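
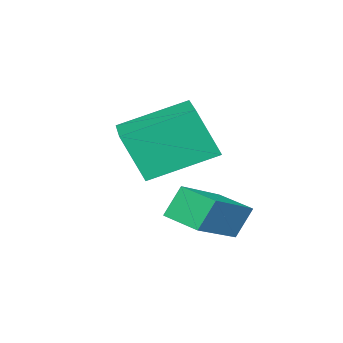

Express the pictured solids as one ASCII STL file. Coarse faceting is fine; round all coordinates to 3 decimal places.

solid 
facet normal -0.902 -0.017 -0.431
outer loop
vertex 2.544 -0.627 -0.827
vertex 2.638 0.472 -1.068
vertex 2.993 -0.869 -1.756
endloop
endfacet
facet normal -0.083 -0.973 0.214
outer loop
vertex 4.842 -0.832 -0.872
vertex 2.544 -0.627 -0.827
vertex 2.993 -0.869 -1.756
endloop
endfacet
facet normal -0.902 -0.017 -0.431
outer loop
vertex 2.993 -0.869 -1.756
vertex 2.638 0.472 -1.068
vertex 3.087 0.23 -1.997
endloop
endfacet
facet normal 0.424 -0.228 -0.877
outer loop
vertex 3.087 0.23 -1.997
vertex 4.842 -0.832 -0.872
vertex 2.993 -0.869 -1.756
endloop
endfacet
facet normal -0.424 0.228 0.877
outer loop
vertex 2.544 -0.627 -0.827
vertex 4.487 0.509 -0.184
vertex 2.638 0.472 -1.068
endloop
endfacet
facet normal -0.083 -0.973 0.214
outer loop
vertex 4.393 -0.59 0.057
vertex 2.544 -0.627 -0.827
vertex 4.842 -0.832 -0.872
endloop
endfacet
facet normal -0.424 0.228 0.877
outer loop
vertex 4.393 -0.59 0.057
vertex 4.487 0.509 -0.184
vertex 2.544 -0.627 -0.827
endloop
endfacet
facet normal 0.083 0.973 -0.214
outer loop
vertex 2.638 0.472 -1.068
vertex 4.487 0.509 -0.184
vertex 3.087 0.23 -1.997
endloop
endfacet
facet normal 0.424 -0.228 -0.877
outer loop
vertex 4.936 0.267 -1.113
vertex 4.842 -0.832 -0.872
vertex 3.087 0.23 -1.997
endloop
endfacet
facet normal 0.083 0.973 -0.214
outer loop
vertex 3.087 0.23 -1.997
vertex 4.487 0.509 -0.184
vertex 4.936 0.267 -1.113
endloop
endfacet
facet normal 0.902 0.017 0.431
outer loop
vertex 4.936 0.267 -1.113
vertex 4.393 -0.59 0.057
vertex 4.842 -0.832 -0.872
endloop
endfacet
facet normal 0.902 0.017 0.431
outer loop
vertex 4.487 0.509 -0.184
vertex 4.393 -0.59 0.057
vertex 4.936 0.267 -1.113
endloop
endfacet
facet normal -0.776 -0.618 -0.123
outer loop
vertex 2.634 -3.893 1.093
vertex 1.309 -2.399 1.944
vertex 2.367 -3.252 -0.448
endloop
endfacet
facet normal 0.611 -0.688 -0.392
outer loop
vertex 3.911 -2.021 -0.204
vertex 2.634 -3.893 1.093
vertex 2.367 -3.252 -0.448
endloop
endfacet
facet normal -0.776 -0.619 -0.123
outer loop
vertex 2.367 -3.252 -0.448
vertex 1.309 -2.399 1.944
vertex 1.042 -1.759 0.403
endloop
endfacet
facet normal -0.158 0.379 -0.912
outer loop
vertex 1.042 -1.759 0.403
vertex 3.911 -2.021 -0.204
vertex 2.367 -3.252 -0.448
endloop
endfacet
facet normal 0.158 -0.379 0.912
outer loop
vertex 2.634 -3.893 1.093
vertex 2.853 -1.168 2.188
vertex 1.309 -2.399 1.944
endloop
endfacet
facet normal 0.611 -0.688 -0.392
outer loop
vertex 4.178 -2.661 1.337
vertex 2.634 -3.893 1.093
vertex 3.911 -2.021 -0.204
endloop
endfacet
facet normal 0.158 -0.379 0.912
outer loop
vertex 4.178 -2.661 1.337
vertex 2.853 -1.168 2.188
vertex 2.634 -3.893 1.093
endloop
endfacet
facet normal -0.611 0.688 0.392
outer loop
vertex 1.309 -2.399 1.944
vertex 2.853 -1.168 2.188
vertex 1.042 -1.759 0.403
endloop
endfacet
facet normal -0.158 0.379 -0.912
outer loop
vertex 2.586 -0.527 0.647
vertex 3.911 -2.021 -0.204
vertex 1.042 -1.759 0.403
endloop
endfacet
facet normal -0.611 0.688 0.392
outer loop
vertex 1.042 -1.759 0.403
vertex 2.853 -1.168 2.188
vertex 2.586 -0.527 0.647
endloop
endfacet
facet normal 0.776 0.619 0.122
outer loop
vertex 2.586 -0.527 0.647
vertex 4.178 -2.661 1.337
vertex 3.911 -2.021 -0.204
endloop
endfacet
facet normal 0.776 0.619 0.123
outer loop
vertex 2.853 -1.168 2.188
vertex 4.178 -2.661 1.337
vertex 2.586 -0.527 0.647
endloop
endfacet

endsolid


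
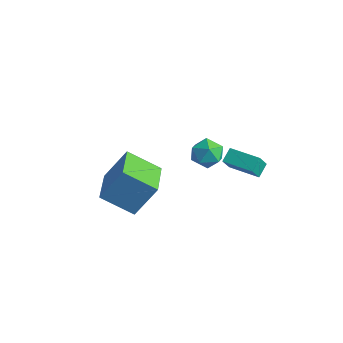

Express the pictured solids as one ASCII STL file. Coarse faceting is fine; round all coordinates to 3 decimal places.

solid 
facet normal -0.977 -0.207 -0.049
outer loop
vertex 1.734 2.282 0.218
vertex 1.661 2.829 -0.64
vertex 1.896 1.619 -0.218
endloop
endfacet
facet normal 0.072 -0.536 0.841
outer loop
vertex 3.459 1.951 -0.14
vertex 1.734 2.282 0.218
vertex 1.896 1.619 -0.218
endloop
endfacet
facet normal -0.977 -0.207 -0.049
outer loop
vertex 1.896 1.619 -0.218
vertex 1.661 2.829 -0.64
vertex 1.823 2.166 -1.076
endloop
endfacet
facet normal 0.201 -0.818 -0.539
outer loop
vertex 1.823 2.166 -1.076
vertex 3.459 1.951 -0.14
vertex 1.896 1.619 -0.218
endloop
endfacet
facet normal -0.201 0.818 0.539
outer loop
vertex 1.734 2.282 0.218
vertex 3.224 3.161 -0.562
vertex 1.661 2.829 -0.64
endloop
endfacet
facet normal 0.072 -0.536 0.841
outer loop
vertex 3.297 2.614 0.296
vertex 1.734 2.282 0.218
vertex 3.459 1.951 -0.14
endloop
endfacet
facet normal -0.201 0.818 0.539
outer loop
vertex 3.297 2.614 0.296
vertex 3.224 3.161 -0.562
vertex 1.734 2.282 0.218
endloop
endfacet
facet normal -0.072 0.536 -0.841
outer loop
vertex 1.661 2.829 -0.64
vertex 3.224 3.161 -0.562
vertex 1.823 2.166 -1.076
endloop
endfacet
facet normal 0.201 -0.818 -0.539
outer loop
vertex 3.386 2.498 -0.998
vertex 3.459 1.951 -0.14
vertex 1.823 2.166 -1.076
endloop
endfacet
facet normal -0.072 0.536 -0.841
outer loop
vertex 1.823 2.166 -1.076
vertex 3.224 3.161 -0.562
vertex 3.386 2.498 -0.998
endloop
endfacet
facet normal 0.977 0.207 0.049
outer loop
vertex 3.386 2.498 -0.998
vertex 3.297 2.614 0.296
vertex 3.459 1.951 -0.14
endloop
endfacet
facet normal 0.977 0.207 0.049
outer loop
vertex 3.224 3.161 -0.562
vertex 3.297 2.614 0.296
vertex 3.386 2.498 -0.998
endloop
endfacet
facet normal -0.793 -0.088 0.603
outer loop
vertex 1.275 0.474 1.371
vertex 1.677 -0.15 1.809
vertex 1.768 0.673 2.049
endloop
endfacet
facet normal -0.730 0.580 0.361
outer loop
vertex 1.275 0.474 1.371
vertex 1.768 0.673 2.049
vertex 1.8 1.157 1.336
endloop
endfacet
facet normal -0.751 0.559 -0.352
outer loop
vertex 1.275 0.474 1.371
vertex 1.8 1.157 1.336
vertex 1.729 0.633 0.655
endloop
endfacet
facet normal -0.826 -0.121 -0.551
outer loop
vertex 1.275 0.474 1.371
vertex 1.729 0.633 0.655
vertex 1.653 -0.175 0.947
endloop
endfacet
facet normal -0.852 -0.522 0.039
outer loop
vertex 1.275 0.474 1.371
vertex 1.653 -0.175 0.947
vertex 1.677 -0.15 1.809
endloop
endfacet
facet normal -0.090 0.826 0.557
outer loop
vertex 1.8 1.157 1.336
vertex 1.768 0.673 2.049
vertex 2.527 0.955 1.753
endloop
endfacet
facet normal -0.191 -0.255 0.948
outer loop
vertex 1.768 0.673 2.049
vertex 1.677 -0.15 1.809
vertex 2.451 0.147 2.045
endloop
endfacet
facet normal -0.287 -0.957 0.036
outer loop
vertex 1.677 -0.15 1.809
vertex 1.653 -0.175 0.947
vertex 2.38 -0.377 1.364
endloop
endfacet
facet normal -0.244 -0.309 -0.919
outer loop
vertex 1.653 -0.175 0.947
vertex 1.729 0.633 0.655
vertex 2.412 0.107 0.651
endloop
endfacet
facet normal -0.122 0.793 -0.597
outer loop
vertex 1.729 0.633 0.655
vertex 1.8 1.157 1.336
vertex 2.503 0.93 0.891
endloop
endfacet
facet normal 0.826 0.121 0.551
outer loop
vertex 2.905 0.306 1.329
vertex 2.527 0.955 1.753
vertex 2.451 0.147 2.045
endloop
endfacet
facet normal 0.751 -0.559 0.352
outer loop
vertex 2.905 0.306 1.329
vertex 2.451 0.147 2.045
vertex 2.38 -0.377 1.364
endloop
endfacet
facet normal 0.730 -0.580 -0.361
outer loop
vertex 2.905 0.306 1.329
vertex 2.38 -0.377 1.364
vertex 2.412 0.107 0.651
endloop
endfacet
facet normal 0.793 0.088 -0.603
outer loop
vertex 2.905 0.306 1.329
vertex 2.412 0.107 0.651
vertex 2.503 0.93 0.891
endloop
endfacet
facet normal 0.852 0.522 -0.039
outer loop
vertex 2.905 0.306 1.329
vertex 2.503 0.93 0.891
vertex 2.527 0.955 1.753
endloop
endfacet
facet normal 0.244 0.309 0.919
outer loop
vertex 2.451 0.147 2.045
vertex 2.527 0.955 1.753
vertex 1.768 0.673 2.049
endloop
endfacet
facet normal 0.122 -0.793 0.597
outer loop
vertex 2.38 -0.377 1.364
vertex 2.451 0.147 2.045
vertex 1.677 -0.15 1.809
endloop
endfacet
facet normal 0.090 -0.826 -0.557
outer loop
vertex 2.412 0.107 0.651
vertex 2.38 -0.377 1.364
vertex 1.653 -0.175 0.947
endloop
endfacet
facet normal 0.191 0.255 -0.948
outer loop
vertex 2.503 0.93 0.891
vertex 2.412 0.107 0.651
vertex 1.729 0.633 0.655
endloop
endfacet
facet normal 0.287 0.957 -0.036
outer loop
vertex 2.527 0.955 1.753
vertex 2.503 0.93 0.891
vertex 1.8 1.157 1.336
endloop
endfacet
facet normal -0.300 -0.468 -0.832
outer loop
vertex 0.123 -4.396 0.045
vertex -1.182 -2.888 -0.333
vertex 1.427 -3.51 -0.923
endloop
endfacet
facet normal 0.643 -0.743 0.186
outer loop
vertex 2.002 -2.612 0.673
vertex 0.123 -4.396 0.045
vertex 1.427 -3.51 -0.923
endloop
endfacet
facet normal -0.300 -0.468 -0.832
outer loop
vertex 1.427 -3.51 -0.923
vertex -1.182 -2.888 -0.333
vertex 0.122 -2.002 -1.301
endloop
endfacet
facet normal 0.705 0.479 -0.523
outer loop
vertex 0.122 -2.002 -1.301
vertex 2.002 -2.612 0.673
vertex 1.427 -3.51 -0.923
endloop
endfacet
facet normal -0.705 -0.479 0.523
outer loop
vertex 0.123 -4.396 0.045
vertex -0.607 -1.99 1.263
vertex -1.182 -2.888 -0.333
endloop
endfacet
facet normal 0.643 -0.743 0.186
outer loop
vertex 0.698 -3.498 1.641
vertex 0.123 -4.396 0.045
vertex 2.002 -2.612 0.673
endloop
endfacet
facet normal -0.705 -0.479 0.523
outer loop
vertex 0.698 -3.498 1.641
vertex -0.607 -1.99 1.263
vertex 0.123 -4.396 0.045
endloop
endfacet
facet normal -0.643 0.743 -0.186
outer loop
vertex -1.182 -2.888 -0.333
vertex -0.607 -1.99 1.263
vertex 0.122 -2.002 -1.301
endloop
endfacet
facet normal 0.705 0.479 -0.523
outer loop
vertex 0.697 -1.104 0.295
vertex 2.002 -2.612 0.673
vertex 0.122 -2.002 -1.301
endloop
endfacet
facet normal -0.643 0.743 -0.186
outer loop
vertex 0.122 -2.002 -1.301
vertex -0.607 -1.99 1.263
vertex 0.697 -1.104 0.295
endloop
endfacet
facet normal 0.300 0.468 0.832
outer loop
vertex 0.697 -1.104 0.295
vertex 0.698 -3.498 1.641
vertex 2.002 -2.612 0.673
endloop
endfacet
facet normal 0.300 0.468 0.832
outer loop
vertex -0.607 -1.99 1.263
vertex 0.698 -3.498 1.641
vertex 0.697 -1.104 0.295
endloop
endfacet

endsolid


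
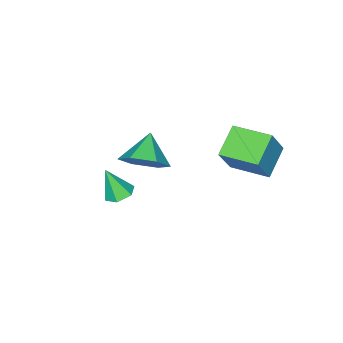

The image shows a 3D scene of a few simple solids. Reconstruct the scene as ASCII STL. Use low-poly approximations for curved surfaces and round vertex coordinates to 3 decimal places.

solid 
facet normal 0.679 0.401 -0.615
outer loop
vertex 1.736 1.368 3.248
vertex 1.119 2.261 3.149
vertex 1.869 2.201 3.937
endloop
endfacet
facet normal 0.251 -0.640 0.726
outer loop
vertex 1.736 1.368 3.248
vertex 1.869 2.201 3.937
vertex 0.101 1.659 4.071
endloop
endfacet
facet normal 0.679 0.401 -0.615
outer loop
vertex 1.869 2.201 3.937
vertex 1.119 2.261 3.149
vertex 1.252 3.094 3.838
endloop
endfacet
facet normal 0.034 0.133 0.990
outer loop
vertex 1.869 2.201 3.937
vertex 1.252 3.094 3.838
vertex 0.101 1.659 4.071
endloop
endfacet
facet normal 0.679 0.401 -0.615
outer loop
vertex 1.252 3.094 3.838
vertex 1.119 2.261 3.149
vertex 0.502 3.154 3.05
endloop
endfacet
facet normal -0.578 0.560 0.593
outer loop
vertex 1.252 3.094 3.838
vertex 0.502 3.154 3.05
vertex 0.101 1.659 4.071
endloop
endfacet
facet normal 0.679 0.401 -0.615
outer loop
vertex 0.502 3.154 3.05
vertex 1.119 2.261 3.149
vertex 0.369 2.32 2.36
endloop
endfacet
facet normal -0.974 0.213 -0.070
outer loop
vertex 0.502 3.154 3.05
vertex 0.369 2.32 2.36
vertex 0.101 1.659 4.071
endloop
endfacet
facet normal 0.679 0.401 -0.615
outer loop
vertex 0.369 2.32 2.36
vertex 1.119 2.261 3.149
vertex 0.986 1.427 2.459
endloop
endfacet
facet normal -0.757 -0.560 -0.335
outer loop
vertex 0.369 2.32 2.36
vertex 0.986 1.427 2.459
vertex 0.101 1.659 4.071
endloop
endfacet
facet normal 0.679 0.401 -0.615
outer loop
vertex 0.986 1.427 2.459
vertex 1.119 2.261 3.149
vertex 1.736 1.368 3.248
endloop
endfacet
facet normal -0.144 -0.988 0.063
outer loop
vertex 0.986 1.427 2.459
vertex 1.736 1.368 3.248
vertex 0.101 1.659 4.071
endloop
endfacet
facet normal -0.164 0.373 -0.913
outer loop
vertex -0.404 -0.896 -2.658
vertex -1.001 -1.311 -2.72
vertex -1.052 -0.64 -2.437
endloop
endfacet
facet normal 0.463 0.662 0.590
outer loop
vertex -0.404 -0.896 -2.658
vertex -1.052 -0.64 -2.437
vertex -0.739 -1.909 -1.26
endloop
endfacet
facet normal -0.165 0.373 -0.913
outer loop
vertex -1.052 -0.64 -2.437
vertex -1.001 -1.311 -2.72
vertex -1.649 -1.056 -2.499
endloop
endfacet
facet normal -0.452 0.544 0.707
outer loop
vertex -1.052 -0.64 -2.437
vertex -1.649 -1.056 -2.499
vertex -0.739 -1.909 -1.26
endloop
endfacet
facet normal -0.164 0.374 -0.913
outer loop
vertex -1.649 -1.056 -2.499
vertex -1.001 -1.311 -2.72
vertex -1.598 -1.727 -2.783
endloop
endfacet
facet normal -0.855 -0.256 0.451
outer loop
vertex -1.649 -1.056 -2.499
vertex -1.598 -1.727 -2.783
vertex -0.739 -1.909 -1.26
endloop
endfacet
facet normal -0.164 0.374 -0.913
outer loop
vertex -1.598 -1.727 -2.783
vertex -1.001 -1.311 -2.72
vertex -0.951 -1.982 -3.004
endloop
endfacet
facet normal -0.341 -0.936 0.081
outer loop
vertex -1.598 -1.727 -2.783
vertex -0.951 -1.982 -3.004
vertex -0.739 -1.909 -1.26
endloop
endfacet
facet normal -0.164 0.374 -0.913
outer loop
vertex -0.951 -1.982 -3.004
vertex -1.001 -1.311 -2.72
vertex -0.354 -1.566 -2.941
endloop
endfacet
facet normal 0.574 -0.818 -0.036
outer loop
vertex -0.951 -1.982 -3.004
vertex -0.354 -1.566 -2.941
vertex -0.739 -1.909 -1.26
endloop
endfacet
facet normal -0.165 0.373 -0.913
outer loop
vertex -0.354 -1.566 -2.941
vertex -1.001 -1.311 -2.72
vertex -0.404 -0.896 -2.658
endloop
endfacet
facet normal 0.975 -0.020 0.219
outer loop
vertex -0.354 -1.566 -2.941
vertex -0.404 -0.896 -2.658
vertex -0.739 -1.909 -1.26
endloop
endfacet
facet normal -0.512 -0.065 -0.857
outer loop
vertex -4.616 2.658 1.203
vertex -5.069 4.447 1.338
vertex -3.282 3.058 0.376
endloop
endfacet
facet normal 0.245 -0.967 -0.073
outer loop
vertex -2.371 3.173 1.902
vertex -4.616 2.658 1.203
vertex -3.282 3.058 0.376
endloop
endfacet
facet normal -0.511 -0.065 -0.857
outer loop
vertex -3.282 3.058 0.376
vertex -5.069 4.447 1.338
vertex -3.734 4.847 0.511
endloop
endfacet
facet normal 0.824 0.247 -0.510
outer loop
vertex -3.734 4.847 0.511
vertex -2.371 3.173 1.902
vertex -3.282 3.058 0.376
endloop
endfacet
facet normal -0.824 -0.247 0.510
outer loop
vertex -4.616 2.658 1.203
vertex -4.158 4.562 2.864
vertex -5.069 4.447 1.338
endloop
endfacet
facet normal 0.245 -0.967 -0.073
outer loop
vertex -3.706 2.773 2.729
vertex -4.616 2.658 1.203
vertex -2.371 3.173 1.902
endloop
endfacet
facet normal -0.824 -0.247 0.510
outer loop
vertex -3.706 2.773 2.729
vertex -4.158 4.562 2.864
vertex -4.616 2.658 1.203
endloop
endfacet
facet normal -0.244 0.967 0.073
outer loop
vertex -5.069 4.447 1.338
vertex -4.158 4.562 2.864
vertex -3.734 4.847 0.511
endloop
endfacet
facet normal 0.824 0.247 -0.510
outer loop
vertex -2.824 4.962 2.037
vertex -2.371 3.173 1.902
vertex -3.734 4.847 0.511
endloop
endfacet
facet normal -0.245 0.967 0.073
outer loop
vertex -3.734 4.847 0.511
vertex -4.158 4.562 2.864
vertex -2.824 4.962 2.037
endloop
endfacet
facet normal 0.511 0.065 0.857
outer loop
vertex -2.824 4.962 2.037
vertex -3.706 2.773 2.729
vertex -2.371 3.173 1.902
endloop
endfacet
facet normal 0.512 0.065 0.857
outer loop
vertex -4.158 4.562 2.864
vertex -3.706 2.773 2.729
vertex -2.824 4.962 2.037
endloop
endfacet

endsolid


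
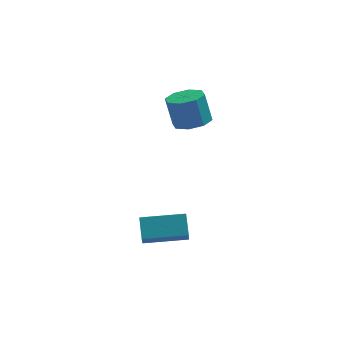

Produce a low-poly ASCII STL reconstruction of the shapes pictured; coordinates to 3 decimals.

solid 
facet normal 0.219 -0.215 -0.952
outer loop
vertex 1.105 0.866 1.254
vertex 0.389 0.374 1.2
vertex 0.572 1.212 1.053
endloop
endfacet
facet normal 0.559 0.827 -0.058
outer loop
vertex 1.105 0.866 1.254
vertex 0.572 1.212 1.053
vertex 0.787 1.177 2.634
endloop
endfacet
facet normal 0.559 0.827 -0.058
outer loop
vertex 0.787 1.177 2.634
vertex 0.572 1.212 1.053
vertex 0.254 1.523 2.433
endloop
endfacet
facet normal -0.219 0.215 0.952
outer loop
vertex 0.787 1.177 2.634
vertex 0.254 1.523 2.433
vertex 0.071 0.686 2.58
endloop
endfacet
facet normal 0.220 -0.215 -0.952
outer loop
vertex 0.572 1.212 1.053
vertex 0.389 0.374 1.2
vertex -0.067 1.067 0.938
endloop
endfacet
facet normal -0.170 0.952 -0.254
outer loop
vertex 0.572 1.212 1.053
vertex -0.067 1.067 0.938
vertex 0.254 1.523 2.433
endloop
endfacet
facet normal -0.169 0.952 -0.254
outer loop
vertex 0.254 1.523 2.433
vertex -0.067 1.067 0.938
vertex -0.385 1.379 2.318
endloop
endfacet
facet normal -0.220 0.215 0.952
outer loop
vertex 0.254 1.523 2.433
vertex -0.385 1.379 2.318
vertex 0.071 0.686 2.58
endloop
endfacet
facet normal 0.219 -0.216 -0.952
outer loop
vertex -0.067 1.067 0.938
vertex 0.389 0.374 1.2
vertex -0.44 0.517 0.977
endloop
endfacet
facet normal -0.799 0.520 -0.302
outer loop
vertex -0.067 1.067 0.938
vertex -0.44 0.517 0.977
vertex -0.385 1.379 2.318
endloop
endfacet
facet normal -0.799 0.520 -0.301
outer loop
vertex -0.385 1.379 2.318
vertex -0.44 0.517 0.977
vertex -0.758 0.828 2.357
endloop
endfacet
facet normal -0.219 0.216 0.952
outer loop
vertex -0.385 1.379 2.318
vertex -0.758 0.828 2.357
vertex 0.071 0.686 2.58
endloop
endfacet
facet normal 0.219 -0.215 -0.952
outer loop
vertex -0.44 0.517 0.977
vertex 0.389 0.374 1.2
vertex -0.327 -0.117 1.146
endloop
endfacet
facet normal -0.961 -0.217 -0.172
outer loop
vertex -0.44 0.517 0.977
vertex -0.327 -0.117 1.146
vertex -0.758 0.828 2.357
endloop
endfacet
facet normal -0.961 -0.217 -0.172
outer loop
vertex -0.758 0.828 2.357
vertex -0.327 -0.117 1.146
vertex -0.645 0.194 2.526
endloop
endfacet
facet normal -0.219 0.215 0.952
outer loop
vertex -0.758 0.828 2.357
vertex -0.645 0.194 2.526
vertex 0.071 0.686 2.58
endloop
endfacet
facet normal 0.219 -0.215 -0.952
outer loop
vertex -0.327 -0.117 1.146
vertex 0.389 0.374 1.2
vertex 0.206 -0.463 1.347
endloop
endfacet
facet normal -0.559 -0.827 0.058
outer loop
vertex -0.327 -0.117 1.146
vertex 0.206 -0.463 1.347
vertex -0.645 0.194 2.526
endloop
endfacet
facet normal -0.559 -0.827 0.058
outer loop
vertex -0.645 0.194 2.526
vertex 0.206 -0.463 1.347
vertex -0.112 -0.152 2.727
endloop
endfacet
facet normal -0.219 0.215 0.952
outer loop
vertex -0.645 0.194 2.526
vertex -0.112 -0.152 2.727
vertex 0.071 0.686 2.58
endloop
endfacet
facet normal 0.220 -0.215 -0.952
outer loop
vertex 0.206 -0.463 1.347
vertex 0.389 0.374 1.2
vertex 0.845 -0.319 1.462
endloop
endfacet
facet normal 0.169 -0.952 0.254
outer loop
vertex 0.206 -0.463 1.347
vertex 0.845 -0.319 1.462
vertex -0.112 -0.152 2.727
endloop
endfacet
facet normal 0.170 -0.952 0.254
outer loop
vertex -0.112 -0.152 2.727
vertex 0.845 -0.319 1.462
vertex 0.527 -0.007 2.842
endloop
endfacet
facet normal -0.220 0.215 0.952
outer loop
vertex -0.112 -0.152 2.727
vertex 0.527 -0.007 2.842
vertex 0.071 0.686 2.58
endloop
endfacet
facet normal 0.219 -0.216 -0.952
outer loop
vertex 0.845 -0.319 1.462
vertex 0.389 0.374 1.2
vertex 1.218 0.232 1.423
endloop
endfacet
facet normal 0.799 -0.520 0.302
outer loop
vertex 0.845 -0.319 1.462
vertex 1.218 0.232 1.423
vertex 0.527 -0.007 2.842
endloop
endfacet
facet normal 0.799 -0.520 0.301
outer loop
vertex 0.527 -0.007 2.842
vertex 1.218 0.232 1.423
vertex 0.9 0.543 2.803
endloop
endfacet
facet normal -0.219 0.216 0.952
outer loop
vertex 0.527 -0.007 2.842
vertex 0.9 0.543 2.803
vertex 0.071 0.686 2.58
endloop
endfacet
facet normal 0.219 -0.215 -0.952
outer loop
vertex 1.218 0.232 1.423
vertex 0.389 0.374 1.2
vertex 1.105 0.866 1.254
endloop
endfacet
facet normal 0.961 0.217 0.172
outer loop
vertex 1.218 0.232 1.423
vertex 1.105 0.866 1.254
vertex 0.9 0.543 2.803
endloop
endfacet
facet normal 0.961 0.217 0.172
outer loop
vertex 0.9 0.543 2.803
vertex 1.105 0.866 1.254
vertex 0.787 1.177 2.634
endloop
endfacet
facet normal -0.219 0.215 0.952
outer loop
vertex 0.9 0.543 2.803
vertex 0.787 1.177 2.634
vertex 0.071 0.686 2.58
endloop
endfacet
facet normal -0.996 -0.050 -0.073
outer loop
vertex -1.862 -2.644 -2.559
vertex -1.833 -1.91 -3.456
vertex -1.77 -3.486 -3.245
endloop
endfacet
facet normal -0.025 -0.633 0.774
outer loop
vertex 0.153 -3.39 -3.104
vertex -1.862 -2.644 -2.559
vertex -1.77 -3.486 -3.245
endloop
endfacet
facet normal -0.996 -0.050 -0.073
outer loop
vertex -1.77 -3.486 -3.245
vertex -1.833 -1.91 -3.456
vertex -1.741 -2.752 -4.142
endloop
endfacet
facet normal 0.085 -0.772 -0.629
outer loop
vertex -1.741 -2.752 -4.142
vertex 0.153 -3.39 -3.104
vertex -1.77 -3.486 -3.245
endloop
endfacet
facet normal -0.085 0.772 0.629
outer loop
vertex -1.862 -2.644 -2.559
vertex 0.09 -1.814 -3.315
vertex -1.833 -1.91 -3.456
endloop
endfacet
facet normal -0.025 -0.633 0.774
outer loop
vertex 0.061 -2.548 -2.418
vertex -1.862 -2.644 -2.559
vertex 0.153 -3.39 -3.104
endloop
endfacet
facet normal -0.085 0.772 0.629
outer loop
vertex 0.061 -2.548 -2.418
vertex 0.09 -1.814 -3.315
vertex -1.862 -2.644 -2.559
endloop
endfacet
facet normal 0.025 0.633 -0.774
outer loop
vertex -1.833 -1.91 -3.456
vertex 0.09 -1.814 -3.315
vertex -1.741 -2.752 -4.142
endloop
endfacet
facet normal 0.085 -0.772 -0.629
outer loop
vertex 0.182 -2.656 -4.001
vertex 0.153 -3.39 -3.104
vertex -1.741 -2.752 -4.142
endloop
endfacet
facet normal 0.025 0.633 -0.774
outer loop
vertex -1.741 -2.752 -4.142
vertex 0.09 -1.814 -3.315
vertex 0.182 -2.656 -4.001
endloop
endfacet
facet normal 0.996 0.050 0.073
outer loop
vertex 0.182 -2.656 -4.001
vertex 0.061 -2.548 -2.418
vertex 0.153 -3.39 -3.104
endloop
endfacet
facet normal 0.996 0.050 0.073
outer loop
vertex 0.09 -1.814 -3.315
vertex 0.061 -2.548 -2.418
vertex 0.182 -2.656 -4.001
endloop
endfacet

endsolid


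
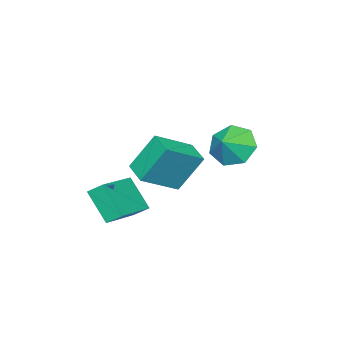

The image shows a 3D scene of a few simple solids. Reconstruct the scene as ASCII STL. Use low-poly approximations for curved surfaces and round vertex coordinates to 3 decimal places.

solid 
facet normal -0.847 -0.091 -0.524
outer loop
vertex -2.943 1.507 1.151
vertex -3.513 1.524 2.068
vertex -3.216 2.354 1.444
endloop
endfacet
facet normal 0.910 0.363 -0.202
outer loop
vertex -2.943 1.507 1.151
vertex -3.216 2.354 1.444
vertex -2.667 1.616 2.592
endloop
endfacet
facet normal -0.846 -0.092 -0.525
outer loop
vertex -3.216 2.354 1.444
vertex -3.513 1.524 2.068
vertex -3.713 2.576 2.207
endloop
endfacet
facet normal 0.626 0.757 0.187
outer loop
vertex -3.216 2.354 1.444
vertex -3.713 2.576 2.207
vertex -2.667 1.616 2.592
endloop
endfacet
facet normal -0.846 -0.091 -0.525
outer loop
vertex -3.713 2.576 2.207
vertex -3.513 1.524 2.068
vertex -4.06 2.006 2.865
endloop
endfacet
facet normal 0.315 0.629 0.711
outer loop
vertex -3.713 2.576 2.207
vertex -4.06 2.006 2.865
vertex -2.667 1.616 2.592
endloop
endfacet
facet normal -0.846 -0.092 -0.525
outer loop
vertex -4.06 2.006 2.865
vertex -3.513 1.524 2.068
vertex -3.995 1.073 2.923
endloop
endfacet
facet normal 0.212 0.075 0.974
outer loop
vertex -4.06 2.006 2.865
vertex -3.995 1.073 2.923
vertex -2.667 1.616 2.592
endloop
endfacet
facet normal -0.846 -0.092 -0.525
outer loop
vertex -3.995 1.073 2.923
vertex -3.513 1.524 2.068
vertex -3.567 0.48 2.337
endloop
endfacet
facet normal 0.393 -0.487 0.780
outer loop
vertex -3.995 1.073 2.923
vertex -3.567 0.48 2.337
vertex -2.667 1.616 2.592
endloop
endfacet
facet normal -0.847 -0.091 -0.524
outer loop
vertex -3.567 0.48 2.337
vertex -3.513 1.524 2.068
vertex -3.099 0.673 1.548
endloop
endfacet
facet normal 0.723 -0.634 0.274
outer loop
vertex -3.567 0.48 2.337
vertex -3.099 0.673 1.548
vertex -2.667 1.616 2.592
endloop
endfacet
facet normal -0.847 -0.091 -0.524
outer loop
vertex -3.099 0.673 1.548
vertex -3.513 1.524 2.068
vertex -2.943 1.507 1.151
endloop
endfacet
facet normal 0.953 -0.256 -0.163
outer loop
vertex -3.099 0.673 1.548
vertex -2.943 1.507 1.151
vertex -2.667 1.616 2.592
endloop
endfacet
facet normal -0.967 -0.148 -0.208
outer loop
vertex 0.216 -1.453 0.372
vertex 0.01 -0.809 0.871
vertex 0.337 -0.391 -0.95
endloop
endfacet
facet normal 0.245 -0.767 -0.593
outer loop
vertex 2.29 -0.091 -0.531
vertex 0.216 -1.453 0.372
vertex 0.337 -0.391 -0.95
endloop
endfacet
facet normal -0.967 -0.148 -0.208
outer loop
vertex 0.337 -0.391 -0.95
vertex 0.01 -0.809 0.871
vertex 0.131 0.253 -0.451
endloop
endfacet
facet normal 0.071 0.625 -0.777
outer loop
vertex 0.131 0.253 -0.451
vertex 2.29 -0.091 -0.531
vertex 0.337 -0.391 -0.95
endloop
endfacet
facet normal -0.071 -0.625 0.777
outer loop
vertex 0.216 -1.453 0.372
vertex 1.963 -0.509 1.29
vertex 0.01 -0.809 0.871
endloop
endfacet
facet normal 0.245 -0.767 -0.593
outer loop
vertex 2.169 -1.153 0.791
vertex 0.216 -1.453 0.372
vertex 2.29 -0.091 -0.531
endloop
endfacet
facet normal -0.071 -0.625 0.777
outer loop
vertex 2.169 -1.153 0.791
vertex 1.963 -0.509 1.29
vertex 0.216 -1.453 0.372
endloop
endfacet
facet normal -0.245 0.767 0.593
outer loop
vertex 0.01 -0.809 0.871
vertex 1.963 -0.509 1.29
vertex 0.131 0.253 -0.451
endloop
endfacet
facet normal 0.071 0.625 -0.777
outer loop
vertex 2.084 0.553 -0.032
vertex 2.29 -0.091 -0.531
vertex 0.131 0.253 -0.451
endloop
endfacet
facet normal -0.245 0.767 0.593
outer loop
vertex 0.131 0.253 -0.451
vertex 1.963 -0.509 1.29
vertex 2.084 0.553 -0.032
endloop
endfacet
facet normal 0.967 0.148 0.208
outer loop
vertex 2.084 0.553 -0.032
vertex 2.169 -1.153 0.791
vertex 2.29 -0.091 -0.531
endloop
endfacet
facet normal 0.967 0.148 0.208
outer loop
vertex 1.963 -0.509 1.29
vertex 2.169 -1.153 0.791
vertex 2.084 0.553 -0.032
endloop
endfacet
facet normal -0.323 0.401 0.857
outer loop
vertex 1.294 1.503 4.226
vertex 1.842 2.514 3.96
vertex -0.207 2.095 3.383
endloop
endfacet
facet normal -0.464 -0.857 0.225
outer loop
vertex 0.398 1.346 1.78
vertex 1.294 1.503 4.226
vertex -0.207 2.095 3.383
endloop
endfacet
facet normal -0.323 0.401 0.857
outer loop
vertex -0.207 2.095 3.383
vertex 1.842 2.514 3.96
vertex 0.341 3.106 3.117
endloop
endfacet
facet normal -0.825 0.325 -0.463
outer loop
vertex 0.341 3.106 3.117
vertex 0.398 1.346 1.78
vertex -0.207 2.095 3.383
endloop
endfacet
facet normal 0.825 -0.325 0.463
outer loop
vertex 1.294 1.503 4.226
vertex 2.447 1.765 2.357
vertex 1.842 2.514 3.96
endloop
endfacet
facet normal -0.464 -0.857 0.225
outer loop
vertex 1.899 0.754 2.623
vertex 1.294 1.503 4.226
vertex 0.398 1.346 1.78
endloop
endfacet
facet normal 0.825 -0.325 0.463
outer loop
vertex 1.899 0.754 2.623
vertex 2.447 1.765 2.357
vertex 1.294 1.503 4.226
endloop
endfacet
facet normal 0.464 0.857 -0.225
outer loop
vertex 1.842 2.514 3.96
vertex 2.447 1.765 2.357
vertex 0.341 3.106 3.117
endloop
endfacet
facet normal -0.825 0.325 -0.463
outer loop
vertex 0.946 2.357 1.514
vertex 0.398 1.346 1.78
vertex 0.341 3.106 3.117
endloop
endfacet
facet normal 0.464 0.857 -0.225
outer loop
vertex 0.341 3.106 3.117
vertex 2.447 1.765 2.357
vertex 0.946 2.357 1.514
endloop
endfacet
facet normal 0.323 -0.401 -0.857
outer loop
vertex 0.946 2.357 1.514
vertex 1.899 0.754 2.623
vertex 0.398 1.346 1.78
endloop
endfacet
facet normal 0.323 -0.401 -0.857
outer loop
vertex 2.447 1.765 2.357
vertex 1.899 0.754 2.623
vertex 0.946 2.357 1.514
endloop
endfacet

endsolid


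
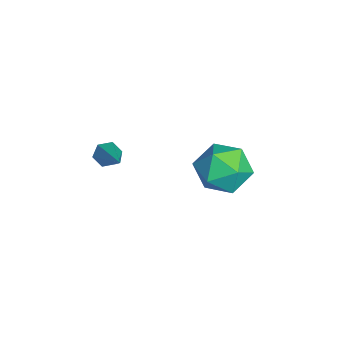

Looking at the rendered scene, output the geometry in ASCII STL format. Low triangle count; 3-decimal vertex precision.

solid 
facet normal -1.000 -0.005 -0.023
outer loop
vertex -0.071 4.388 -3.118
vertex -0.056 3.34 -3.527
vertex -0.083 3.51 -2.415
endloop
endfacet
facet normal -0.759 0.413 0.503
outer loop
vertex -0.071 4.388 -3.118
vertex -0.083 3.51 -2.415
vertex 0.557 4.406 -2.184
endloop
endfacet
facet normal -0.343 0.915 0.213
outer loop
vertex -0.071 4.388 -3.118
vertex 0.557 4.406 -2.184
vertex 0.979 4.79 -3.154
endloop
endfacet
facet normal -0.326 0.807 -0.492
outer loop
vertex -0.071 4.388 -3.118
vertex 0.979 4.79 -3.154
vertex 0.601 4.131 -3.984
endloop
endfacet
facet normal -0.732 0.239 -0.639
outer loop
vertex -0.071 4.388 -3.118
vertex 0.601 4.131 -3.984
vertex -0.056 3.34 -3.527
endloop
endfacet
facet normal -0.356 0.013 0.934
outer loop
vertex 0.557 4.406 -2.184
vertex -0.083 3.51 -2.415
vertex 0.959 3.369 -2.016
endloop
endfacet
facet normal -0.744 -0.663 0.083
outer loop
vertex -0.083 3.51 -2.415
vertex -0.056 3.34 -3.527
vertex 0.581 2.71 -2.846
endloop
endfacet
facet normal -0.311 -0.268 -0.912
outer loop
vertex -0.056 3.34 -3.527
vertex 0.601 4.131 -3.984
vertex 1.003 3.094 -3.816
endloop
endfacet
facet normal 0.347 0.651 -0.675
outer loop
vertex 0.601 4.131 -3.984
vertex 0.979 4.79 -3.154
vertex 1.643 3.99 -3.585
endloop
endfacet
facet normal 0.319 0.826 0.466
outer loop
vertex 0.979 4.79 -3.154
vertex 0.557 4.406 -2.184
vertex 1.616 4.16 -2.473
endloop
endfacet
facet normal 0.326 -0.807 0.492
outer loop
vertex 1.631 3.112 -2.882
vertex 0.959 3.369 -2.016
vertex 0.581 2.71 -2.846
endloop
endfacet
facet normal 0.343 -0.915 -0.213
outer loop
vertex 1.631 3.112 -2.882
vertex 0.581 2.71 -2.846
vertex 1.003 3.094 -3.816
endloop
endfacet
facet normal 0.759 -0.413 -0.503
outer loop
vertex 1.631 3.112 -2.882
vertex 1.003 3.094 -3.816
vertex 1.643 3.99 -3.585
endloop
endfacet
facet normal 1.000 0.005 0.023
outer loop
vertex 1.631 3.112 -2.882
vertex 1.643 3.99 -3.585
vertex 1.616 4.16 -2.473
endloop
endfacet
facet normal 0.732 -0.239 0.639
outer loop
vertex 1.631 3.112 -2.882
vertex 1.616 4.16 -2.473
vertex 0.959 3.369 -2.016
endloop
endfacet
facet normal -0.347 -0.651 0.675
outer loop
vertex 0.581 2.71 -2.846
vertex 0.959 3.369 -2.016
vertex -0.083 3.51 -2.415
endloop
endfacet
facet normal -0.319 -0.826 -0.466
outer loop
vertex 1.003 3.094 -3.816
vertex 0.581 2.71 -2.846
vertex -0.056 3.34 -3.527
endloop
endfacet
facet normal 0.356 -0.013 -0.934
outer loop
vertex 1.643 3.99 -3.585
vertex 1.003 3.094 -3.816
vertex 0.601 4.131 -3.984
endloop
endfacet
facet normal 0.744 0.663 -0.083
outer loop
vertex 1.616 4.16 -2.473
vertex 1.643 3.99 -3.585
vertex 0.979 4.79 -3.154
endloop
endfacet
facet normal 0.311 0.268 0.912
outer loop
vertex 0.959 3.369 -2.016
vertex 1.616 4.16 -2.473
vertex 0.557 4.406 -2.184
endloop
endfacet
facet normal -0.825 -0.175 -0.537
outer loop
vertex 3.166 -0.478 -0.248
vertex 2.886 -0.286 0.12
vertex 3.06 0.011 -0.244
endloop
endfacet
facet normal 0.694 0.156 -0.703
outer loop
vertex 3.166 -0.478 -0.248
vertex 3.06 0.011 -0.244
vertex 4.454 0.046 1.14
endloop
endfacet
facet normal -0.825 -0.175 -0.537
outer loop
vertex 3.06 0.011 -0.244
vertex 2.886 -0.286 0.12
vertex 2.78 0.202 0.124
endloop
endfacet
facet normal 0.258 0.924 -0.283
outer loop
vertex 3.06 0.011 -0.244
vertex 2.78 0.202 0.124
vertex 4.454 0.046 1.14
endloop
endfacet
facet normal -0.825 -0.175 -0.538
outer loop
vertex 2.78 0.202 0.124
vertex 2.886 -0.286 0.12
vertex 2.606 -0.094 0.487
endloop
endfacet
facet normal -0.251 0.806 0.537
outer loop
vertex 2.78 0.202 0.124
vertex 2.606 -0.094 0.487
vertex 4.454 0.046 1.14
endloop
endfacet
facet normal -0.825 -0.176 -0.537
outer loop
vertex 2.606 -0.094 0.487
vertex 2.886 -0.286 0.12
vertex 2.713 -0.583 0.483
endloop
endfacet
facet normal -0.327 -0.079 0.942
outer loop
vertex 2.606 -0.094 0.487
vertex 2.713 -0.583 0.483
vertex 4.454 0.046 1.14
endloop
endfacet
facet normal -0.826 -0.174 -0.536
outer loop
vertex 2.713 -0.583 0.483
vertex 2.886 -0.286 0.12
vertex 2.992 -0.775 0.115
endloop
endfacet
facet normal 0.108 -0.845 0.523
outer loop
vertex 2.713 -0.583 0.483
vertex 2.992 -0.775 0.115
vertex 4.454 0.046 1.14
endloop
endfacet
facet normal -0.825 -0.173 -0.537
outer loop
vertex 2.992 -0.775 0.115
vertex 2.886 -0.286 0.12
vertex 3.166 -0.478 -0.248
endloop
endfacet
facet normal 0.618 -0.727 -0.299
outer loop
vertex 2.992 -0.775 0.115
vertex 3.166 -0.478 -0.248
vertex 4.454 0.046 1.14
endloop
endfacet

endsolid


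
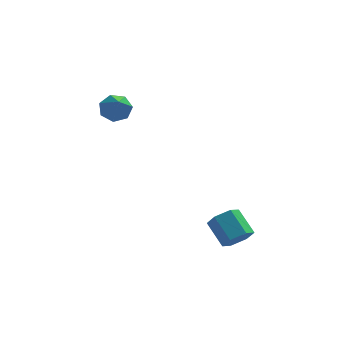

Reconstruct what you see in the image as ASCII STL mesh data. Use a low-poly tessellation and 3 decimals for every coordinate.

solid 
facet normal 0.398 -0.727 -0.559
outer loop
vertex 2.584 -2.277 -3.821
vertex 2.203 -2.752 -3.475
vertex 1.946 -2.449 -4.052
endloop
endfacet
facet normal 0.102 0.642 -0.760
outer loop
vertex 2.584 -2.277 -3.821
vertex 1.946 -2.449 -4.052
vertex 2.079 -1.354 -3.11
endloop
endfacet
facet normal 0.103 0.641 -0.760
outer loop
vertex 2.079 -1.354 -3.11
vertex 1.946 -2.449 -4.052
vertex 1.44 -1.525 -3.341
endloop
endfacet
facet normal -0.397 0.727 0.560
outer loop
vertex 2.079 -1.354 -3.11
vertex 1.44 -1.525 -3.341
vertex 1.697 -1.828 -2.765
endloop
endfacet
facet normal 0.397 -0.728 -0.559
outer loop
vertex 1.946 -2.449 -4.052
vertex 2.203 -2.752 -3.475
vertex 1.565 -2.923 -3.706
endloop
endfacet
facet normal -0.738 0.108 -0.666
outer loop
vertex 1.946 -2.449 -4.052
vertex 1.565 -2.923 -3.706
vertex 1.44 -1.525 -3.341
endloop
endfacet
facet normal -0.738 0.108 -0.666
outer loop
vertex 1.44 -1.525 -3.341
vertex 1.565 -2.923 -3.706
vertex 1.059 -2.0 -2.996
endloop
endfacet
facet normal -0.399 0.726 0.560
outer loop
vertex 1.44 -1.525 -3.341
vertex 1.059 -2.0 -2.996
vertex 1.697 -1.828 -2.765
endloop
endfacet
facet normal 0.397 -0.727 -0.559
outer loop
vertex 1.565 -2.923 -3.706
vertex 2.203 -2.752 -3.475
vertex 1.821 -3.226 -3.13
endloop
endfacet
facet normal -0.841 -0.533 0.093
outer loop
vertex 1.565 -2.923 -3.706
vertex 1.821 -3.226 -3.13
vertex 1.059 -2.0 -2.996
endloop
endfacet
facet normal -0.841 -0.533 0.095
outer loop
vertex 1.059 -2.0 -2.996
vertex 1.821 -3.226 -3.13
vertex 1.316 -2.303 -2.419
endloop
endfacet
facet normal -0.398 0.727 0.559
outer loop
vertex 1.059 -2.0 -2.996
vertex 1.316 -2.303 -2.419
vertex 1.697 -1.828 -2.765
endloop
endfacet
facet normal 0.397 -0.727 -0.560
outer loop
vertex 1.821 -3.226 -3.13
vertex 2.203 -2.752 -3.475
vertex 2.46 -3.055 -2.899
endloop
endfacet
facet normal -0.103 -0.642 0.760
outer loop
vertex 1.821 -3.226 -3.13
vertex 2.46 -3.055 -2.899
vertex 1.316 -2.303 -2.419
endloop
endfacet
facet normal -0.102 -0.641 0.760
outer loop
vertex 1.316 -2.303 -2.419
vertex 2.46 -3.055 -2.899
vertex 1.954 -2.131 -2.188
endloop
endfacet
facet normal -0.398 0.727 0.559
outer loop
vertex 1.316 -2.303 -2.419
vertex 1.954 -2.131 -2.188
vertex 1.697 -1.828 -2.765
endloop
endfacet
facet normal 0.399 -0.726 -0.560
outer loop
vertex 2.46 -3.055 -2.899
vertex 2.203 -2.752 -3.475
vertex 2.841 -2.58 -3.244
endloop
endfacet
facet normal 0.738 -0.108 0.666
outer loop
vertex 2.46 -3.055 -2.899
vertex 2.841 -2.58 -3.244
vertex 1.954 -2.131 -2.188
endloop
endfacet
facet normal 0.738 -0.107 0.666
outer loop
vertex 1.954 -2.131 -2.188
vertex 2.841 -2.58 -3.244
vertex 2.335 -1.657 -2.534
endloop
endfacet
facet normal -0.397 0.728 0.559
outer loop
vertex 1.954 -2.131 -2.188
vertex 2.335 -1.657 -2.534
vertex 1.697 -1.828 -2.765
endloop
endfacet
facet normal 0.398 -0.727 -0.559
outer loop
vertex 2.841 -2.58 -3.244
vertex 2.203 -2.752 -3.475
vertex 2.584 -2.277 -3.821
endloop
endfacet
facet normal 0.841 0.533 -0.094
outer loop
vertex 2.841 -2.58 -3.244
vertex 2.584 -2.277 -3.821
vertex 2.335 -1.657 -2.534
endloop
endfacet
facet normal 0.841 0.532 -0.094
outer loop
vertex 2.335 -1.657 -2.534
vertex 2.584 -2.277 -3.821
vertex 2.079 -1.354 -3.11
endloop
endfacet
facet normal -0.397 0.727 0.559
outer loop
vertex 2.335 -1.657 -2.534
vertex 2.079 -1.354 -3.11
vertex 1.697 -1.828 -2.765
endloop
endfacet
facet normal -0.029 0.759 -0.650
outer loop
vertex -1.803 2.41 1.645
vertex -2.209 2.038 1.229
vertex -2.392 2.467 1.738
endloop
endfacet
facet normal 0.180 0.386 0.905
outer loop
vertex -1.803 2.41 1.645
vertex -2.392 2.467 1.738
vertex -2.151 0.542 2.511
endloop
endfacet
facet normal -0.031 0.759 -0.651
outer loop
vertex -2.392 2.467 1.738
vertex -2.209 2.038 1.229
vertex -2.843 2.201 1.449
endloop
endfacet
facet normal -0.616 0.226 0.754
outer loop
vertex -2.392 2.467 1.738
vertex -2.843 2.201 1.449
vertex -2.151 0.542 2.511
endloop
endfacet
facet normal -0.031 0.759 -0.651
outer loop
vertex -2.843 2.201 1.449
vertex -2.209 2.038 1.229
vertex -2.817 1.812 0.994
endloop
endfacet
facet normal -0.943 -0.277 0.183
outer loop
vertex -2.843 2.201 1.449
vertex -2.817 1.812 0.994
vertex -2.151 0.542 2.511
endloop
endfacet
facet normal -0.031 0.759 -0.651
outer loop
vertex -2.817 1.812 0.994
vertex -2.209 2.038 1.229
vertex -2.334 1.593 0.716
endloop
endfacet
facet normal -0.554 -0.742 -0.378
outer loop
vertex -2.817 1.812 0.994
vertex -2.334 1.593 0.716
vertex -2.151 0.542 2.511
endloop
endfacet
facet normal -0.030 0.759 -0.651
outer loop
vertex -2.334 1.593 0.716
vertex -2.209 2.038 1.229
vertex -1.757 1.709 0.825
endloop
endfacet
facet normal 0.261 -0.821 -0.507
outer loop
vertex -2.334 1.593 0.716
vertex -1.757 1.709 0.825
vertex -2.151 0.542 2.511
endloop
endfacet
facet normal -0.030 0.758 -0.651
outer loop
vertex -1.757 1.709 0.825
vertex -2.209 2.038 1.229
vertex -1.52 2.073 1.238
endloop
endfacet
facet normal 0.885 -0.454 -0.108
outer loop
vertex -1.757 1.709 0.825
vertex -1.52 2.073 1.238
vertex -2.151 0.542 2.511
endloop
endfacet
facet normal -0.030 0.760 -0.650
outer loop
vertex -1.52 2.073 1.238
vertex -2.209 2.038 1.229
vertex -1.803 2.41 1.645
endloop
endfacet
facet normal 0.849 0.083 0.521
outer loop
vertex -1.52 2.073 1.238
vertex -1.803 2.41 1.645
vertex -2.151 0.542 2.511
endloop
endfacet

endsolid


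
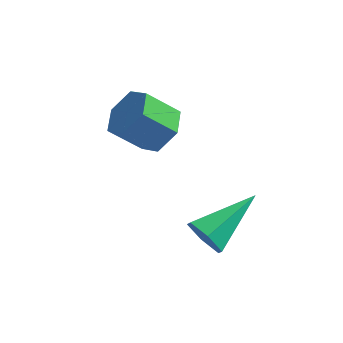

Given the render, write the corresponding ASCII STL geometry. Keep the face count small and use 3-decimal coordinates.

solid 
facet normal 0.685 0.248 -0.685
outer loop
vertex -1.636 1.208 -1.266
vertex -2.023 0.834 -1.788
vertex -2.164 1.56 -1.666
endloop
endfacet
facet normal 0.190 0.848 0.496
outer loop
vertex -1.636 1.208 -1.266
vertex -2.164 1.56 -1.666
vertex -2.429 0.92 -0.47
endloop
endfacet
facet normal 0.191 0.847 0.496
outer loop
vertex -2.429 0.92 -0.47
vertex -2.164 1.56 -1.666
vertex -2.957 1.273 -0.87
endloop
endfacet
facet normal -0.685 -0.247 0.686
outer loop
vertex -2.429 0.92 -0.47
vertex -2.957 1.273 -0.87
vertex -2.817 0.546 -0.992
endloop
endfacet
facet normal 0.683 0.248 -0.687
outer loop
vertex -2.164 1.56 -1.666
vertex -2.023 0.834 -1.788
vertex -2.552 1.186 -2.187
endloop
endfacet
facet normal -0.514 0.831 -0.213
outer loop
vertex -2.164 1.56 -1.666
vertex -2.552 1.186 -2.187
vertex -2.957 1.273 -0.87
endloop
endfacet
facet normal -0.516 0.830 -0.213
outer loop
vertex -2.957 1.273 -0.87
vertex -2.552 1.186 -2.187
vertex -3.345 0.898 -1.391
endloop
endfacet
facet normal -0.684 -0.247 0.687
outer loop
vertex -2.957 1.273 -0.87
vertex -3.345 0.898 -1.391
vertex -2.817 0.546 -0.992
endloop
endfacet
facet normal 0.683 0.249 -0.686
outer loop
vertex -2.552 1.186 -2.187
vertex -2.023 0.834 -1.788
vertex -2.411 0.46 -2.31
endloop
endfacet
facet normal -0.705 -0.017 -0.709
outer loop
vertex -2.552 1.186 -2.187
vertex -2.411 0.46 -2.31
vertex -3.345 0.898 -1.391
endloop
endfacet
facet normal -0.705 -0.017 -0.709
outer loop
vertex -3.345 0.898 -1.391
vertex -2.411 0.46 -2.31
vertex -3.204 0.172 -1.514
endloop
endfacet
facet normal -0.684 -0.249 0.686
outer loop
vertex -3.345 0.898 -1.391
vertex -3.204 0.172 -1.514
vertex -2.817 0.546 -0.992
endloop
endfacet
facet normal 0.685 0.247 -0.686
outer loop
vertex -2.411 0.46 -2.31
vertex -2.023 0.834 -1.788
vertex -1.883 0.107 -1.91
endloop
endfacet
facet normal -0.190 -0.847 -0.496
outer loop
vertex -2.411 0.46 -2.31
vertex -1.883 0.107 -1.91
vertex -3.204 0.172 -1.514
endloop
endfacet
facet normal -0.190 -0.848 -0.495
outer loop
vertex -3.204 0.172 -1.514
vertex -1.883 0.107 -1.91
vertex -2.676 -0.18 -1.114
endloop
endfacet
facet normal -0.685 -0.248 0.685
outer loop
vertex -3.204 0.172 -1.514
vertex -2.676 -0.18 -1.114
vertex -2.817 0.546 -0.992
endloop
endfacet
facet normal 0.684 0.247 -0.687
outer loop
vertex -1.883 0.107 -1.91
vertex -2.023 0.834 -1.788
vertex -1.495 0.482 -1.389
endloop
endfacet
facet normal 0.515 -0.830 0.214
outer loop
vertex -1.883 0.107 -1.91
vertex -1.495 0.482 -1.389
vertex -2.676 -0.18 -1.114
endloop
endfacet
facet normal 0.515 -0.830 0.213
outer loop
vertex -2.676 -0.18 -1.114
vertex -1.495 0.482 -1.389
vertex -2.288 0.194 -0.593
endloop
endfacet
facet normal -0.683 -0.248 0.687
outer loop
vertex -2.676 -0.18 -1.114
vertex -2.288 0.194 -0.593
vertex -2.817 0.546 -0.992
endloop
endfacet
facet normal 0.684 0.249 -0.686
outer loop
vertex -1.495 0.482 -1.389
vertex -2.023 0.834 -1.788
vertex -1.636 1.208 -1.266
endloop
endfacet
facet normal 0.705 0.017 0.709
outer loop
vertex -1.495 0.482 -1.389
vertex -1.636 1.208 -1.266
vertex -2.288 0.194 -0.593
endloop
endfacet
facet normal 0.705 0.017 0.709
outer loop
vertex -2.288 0.194 -0.593
vertex -1.636 1.208 -1.266
vertex -2.429 0.92 -0.47
endloop
endfacet
facet normal -0.683 -0.249 0.686
outer loop
vertex -2.288 0.194 -0.593
vertex -2.429 0.92 -0.47
vertex -2.817 0.546 -0.992
endloop
endfacet
facet normal -0.511 -0.787 -0.347
outer loop
vertex 0.213 -1.751 -3.511
vertex -0.142 -1.75 -2.99
vertex -0.319 -1.414 -3.492
endloop
endfacet
facet normal 0.308 0.531 -0.790
outer loop
vertex 0.213 -1.751 -3.511
vertex -0.319 -1.414 -3.492
vertex 0.742 -0.39 -2.39
endloop
endfacet
facet normal -0.510 -0.787 -0.347
outer loop
vertex -0.319 -1.414 -3.492
vertex -0.142 -1.75 -2.99
vertex -0.674 -1.413 -2.972
endloop
endfacet
facet normal -0.465 0.826 -0.319
outer loop
vertex -0.319 -1.414 -3.492
vertex -0.674 -1.413 -2.972
vertex 0.742 -0.39 -2.39
endloop
endfacet
facet normal -0.510 -0.787 -0.347
outer loop
vertex -0.674 -1.413 -2.972
vertex -0.142 -1.75 -2.99
vertex -0.496 -1.75 -2.47
endloop
endfacet
facet normal -0.621 0.531 0.577
outer loop
vertex -0.674 -1.413 -2.972
vertex -0.496 -1.75 -2.47
vertex 0.742 -0.39 -2.39
endloop
endfacet
facet normal -0.510 -0.787 -0.347
outer loop
vertex -0.496 -1.75 -2.47
vertex -0.142 -1.75 -2.99
vertex 0.036 -2.087 -2.488
endloop
endfacet
facet normal -0.002 -0.057 0.998
outer loop
vertex -0.496 -1.75 -2.47
vertex 0.036 -2.087 -2.488
vertex 0.742 -0.39 -2.39
endloop
endfacet
facet normal -0.511 -0.787 -0.347
outer loop
vertex 0.036 -2.087 -2.488
vertex -0.142 -1.75 -2.99
vertex 0.39 -2.087 -3.009
endloop
endfacet
facet normal 0.774 -0.352 0.526
outer loop
vertex 0.036 -2.087 -2.488
vertex 0.39 -2.087 -3.009
vertex 0.742 -0.39 -2.39
endloop
endfacet
facet normal -0.511 -0.787 -0.347
outer loop
vertex 0.39 -2.087 -3.009
vertex -0.142 -1.75 -2.99
vertex 0.213 -1.751 -3.511
endloop
endfacet
facet normal 0.928 -0.059 -0.367
outer loop
vertex 0.39 -2.087 -3.009
vertex 0.213 -1.751 -3.511
vertex 0.742 -0.39 -2.39
endloop
endfacet

endsolid


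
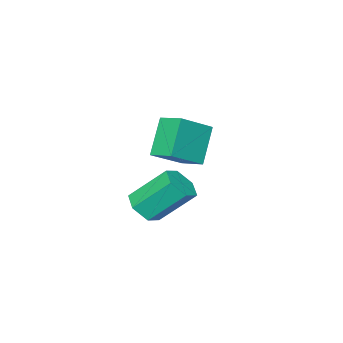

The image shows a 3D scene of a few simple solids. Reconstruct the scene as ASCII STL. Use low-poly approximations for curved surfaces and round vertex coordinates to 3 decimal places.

solid 
facet normal 0.446 -0.556 -0.701
outer loop
vertex 1.671 0.941 -2.573
vertex 1.41 1.298 -3.022
vertex 1.973 1.452 -2.786
endloop
endfacet
facet normal 0.755 -0.184 0.629
outer loop
vertex 1.671 0.941 -2.573
vertex 1.973 1.452 -2.786
vertex 0.991 1.786 -1.508
endloop
endfacet
facet normal 0.755 -0.184 0.629
outer loop
vertex 0.991 1.786 -1.508
vertex 1.973 1.452 -2.786
vertex 1.293 2.297 -1.721
endloop
endfacet
facet normal -0.448 0.556 0.700
outer loop
vertex 0.991 1.786 -1.508
vertex 1.293 2.297 -1.721
vertex 0.73 2.142 -1.958
endloop
endfacet
facet normal 0.446 -0.557 -0.701
outer loop
vertex 1.973 1.452 -2.786
vertex 1.41 1.298 -3.022
vertex 1.712 1.808 -3.235
endloop
endfacet
facet normal 0.793 0.609 0.022
outer loop
vertex 1.973 1.452 -2.786
vertex 1.712 1.808 -3.235
vertex 1.293 2.297 -1.721
endloop
endfacet
facet normal 0.793 0.609 0.022
outer loop
vertex 1.293 2.297 -1.721
vertex 1.712 1.808 -3.235
vertex 1.032 2.653 -2.17
endloop
endfacet
facet normal -0.448 0.555 0.701
outer loop
vertex 1.293 2.297 -1.721
vertex 1.032 2.653 -2.17
vertex 0.73 2.142 -1.958
endloop
endfacet
facet normal 0.447 -0.557 -0.700
outer loop
vertex 1.712 1.808 -3.235
vertex 1.41 1.298 -3.022
vertex 1.149 1.654 -3.472
endloop
endfacet
facet normal 0.038 0.794 -0.606
outer loop
vertex 1.712 1.808 -3.235
vertex 1.149 1.654 -3.472
vertex 1.032 2.653 -2.17
endloop
endfacet
facet normal 0.038 0.794 -0.606
outer loop
vertex 1.032 2.653 -2.17
vertex 1.149 1.654 -3.472
vertex 0.469 2.499 -2.407
endloop
endfacet
facet normal -0.447 0.555 0.701
outer loop
vertex 1.032 2.653 -2.17
vertex 0.469 2.499 -2.407
vertex 0.73 2.142 -1.958
endloop
endfacet
facet normal 0.448 -0.556 -0.700
outer loop
vertex 1.149 1.654 -3.472
vertex 1.41 1.298 -3.022
vertex 0.847 1.143 -3.259
endloop
endfacet
facet normal -0.755 0.184 -0.629
outer loop
vertex 1.149 1.654 -3.472
vertex 0.847 1.143 -3.259
vertex 0.469 2.499 -2.407
endloop
endfacet
facet normal -0.755 0.184 -0.629
outer loop
vertex 0.469 2.499 -2.407
vertex 0.847 1.143 -3.259
vertex 0.167 1.988 -2.194
endloop
endfacet
facet normal -0.446 0.556 0.701
outer loop
vertex 0.469 2.499 -2.407
vertex 0.167 1.988 -2.194
vertex 0.73 2.142 -1.958
endloop
endfacet
facet normal 0.448 -0.555 -0.701
outer loop
vertex 0.847 1.143 -3.259
vertex 1.41 1.298 -3.022
vertex 1.108 0.787 -2.81
endloop
endfacet
facet normal -0.793 -0.609 -0.022
outer loop
vertex 0.847 1.143 -3.259
vertex 1.108 0.787 -2.81
vertex 0.167 1.988 -2.194
endloop
endfacet
facet normal -0.793 -0.609 -0.022
outer loop
vertex 0.167 1.988 -2.194
vertex 1.108 0.787 -2.81
vertex 0.428 1.632 -1.745
endloop
endfacet
facet normal -0.446 0.557 0.701
outer loop
vertex 0.167 1.988 -2.194
vertex 0.428 1.632 -1.745
vertex 0.73 2.142 -1.958
endloop
endfacet
facet normal 0.447 -0.555 -0.701
outer loop
vertex 1.108 0.787 -2.81
vertex 1.41 1.298 -3.022
vertex 1.671 0.941 -2.573
endloop
endfacet
facet normal -0.038 -0.794 0.606
outer loop
vertex 1.108 0.787 -2.81
vertex 1.671 0.941 -2.573
vertex 0.428 1.632 -1.745
endloop
endfacet
facet normal -0.038 -0.794 0.606
outer loop
vertex 0.428 1.632 -1.745
vertex 1.671 0.941 -2.573
vertex 0.991 1.786 -1.508
endloop
endfacet
facet normal -0.447 0.557 0.700
outer loop
vertex 0.428 1.632 -1.745
vertex 0.991 1.786 -1.508
vertex 0.73 2.142 -1.958
endloop
endfacet
facet normal -0.497 -0.236 0.835
outer loop
vertex -1.706 -1.404 -1.175
vertex -1.735 -0.506 -0.938
vertex -2.885 -1.267 -1.838
endloop
endfacet
facet normal 0.031 -0.966 -0.256
outer loop
vertex -2.145 -0.914 -3.082
vertex -1.706 -1.404 -1.175
vertex -2.885 -1.267 -1.838
endloop
endfacet
facet normal -0.497 -0.236 0.835
outer loop
vertex -2.885 -1.267 -1.838
vertex -1.735 -0.506 -0.938
vertex -2.914 -0.369 -1.601
endloop
endfacet
facet normal -0.867 0.101 -0.487
outer loop
vertex -2.914 -0.369 -1.601
vertex -2.145 -0.914 -3.082
vertex -2.885 -1.267 -1.838
endloop
endfacet
facet normal 0.867 -0.101 0.487
outer loop
vertex -1.706 -1.404 -1.175
vertex -0.995 -0.153 -2.182
vertex -1.735 -0.506 -0.938
endloop
endfacet
facet normal 0.031 -0.966 -0.256
outer loop
vertex -0.966 -1.051 -2.419
vertex -1.706 -1.404 -1.175
vertex -2.145 -0.914 -3.082
endloop
endfacet
facet normal 0.867 -0.101 0.487
outer loop
vertex -0.966 -1.051 -2.419
vertex -0.995 -0.153 -2.182
vertex -1.706 -1.404 -1.175
endloop
endfacet
facet normal -0.031 0.966 0.256
outer loop
vertex -1.735 -0.506 -0.938
vertex -0.995 -0.153 -2.182
vertex -2.914 -0.369 -1.601
endloop
endfacet
facet normal -0.867 0.101 -0.487
outer loop
vertex -2.174 -0.016 -2.845
vertex -2.145 -0.914 -3.082
vertex -2.914 -0.369 -1.601
endloop
endfacet
facet normal -0.031 0.966 0.256
outer loop
vertex -2.914 -0.369 -1.601
vertex -0.995 -0.153 -2.182
vertex -2.174 -0.016 -2.845
endloop
endfacet
facet normal 0.497 0.236 -0.835
outer loop
vertex -2.174 -0.016 -2.845
vertex -0.966 -1.051 -2.419
vertex -2.145 -0.914 -3.082
endloop
endfacet
facet normal 0.497 0.236 -0.835
outer loop
vertex -0.995 -0.153 -2.182
vertex -0.966 -1.051 -2.419
vertex -2.174 -0.016 -2.845
endloop
endfacet

endsolid


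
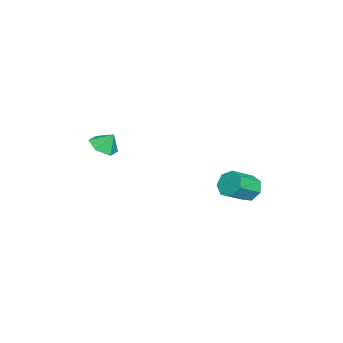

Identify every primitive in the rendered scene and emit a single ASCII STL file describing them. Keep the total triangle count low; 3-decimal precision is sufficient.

solid 
facet normal 0.021 -0.538 -0.843
outer loop
vertex 1.897 -4.462 3.262
vertex 0.903 -4.281 3.122
vertex 1.597 -3.643 2.732
endloop
endfacet
facet normal 0.764 0.524 0.377
outer loop
vertex 1.897 -4.462 3.262
vertex 1.597 -3.643 2.732
vertex 0.877 -3.619 4.158
endloop
endfacet
facet normal 0.021 -0.538 -0.843
outer loop
vertex 1.597 -3.643 2.732
vertex 0.903 -4.281 3.122
vertex 0.603 -3.462 2.592
endloop
endfacet
facet normal 0.169 0.983 0.069
outer loop
vertex 1.597 -3.643 2.732
vertex 0.603 -3.462 2.592
vertex 0.877 -3.619 4.158
endloop
endfacet
facet normal 0.022 -0.538 -0.843
outer loop
vertex 0.603 -3.462 2.592
vertex 0.903 -4.281 3.122
vertex -0.091 -4.1 2.981
endloop
endfacet
facet normal -0.607 0.773 0.184
outer loop
vertex 0.603 -3.462 2.592
vertex -0.091 -4.1 2.981
vertex 0.877 -3.619 4.158
endloop
endfacet
facet normal 0.022 -0.538 -0.843
outer loop
vertex -0.091 -4.1 2.981
vertex 0.903 -4.281 3.122
vertex 0.209 -4.918 3.511
endloop
endfacet
facet normal -0.789 0.104 0.606
outer loop
vertex -0.091 -4.1 2.981
vertex 0.209 -4.918 3.511
vertex 0.877 -3.619 4.158
endloop
endfacet
facet normal 0.021 -0.538 -0.843
outer loop
vertex 0.209 -4.918 3.511
vertex 0.903 -4.281 3.122
vertex 1.203 -5.099 3.651
endloop
endfacet
facet normal -0.194 -0.356 0.914
outer loop
vertex 0.209 -4.918 3.511
vertex 1.203 -5.099 3.651
vertex 0.877 -3.619 4.158
endloop
endfacet
facet normal 0.021 -0.538 -0.843
outer loop
vertex 1.203 -5.099 3.651
vertex 0.903 -4.281 3.122
vertex 1.897 -4.462 3.262
endloop
endfacet
facet normal 0.582 -0.146 0.800
outer loop
vertex 1.203 -5.099 3.651
vertex 1.897 -4.462 3.262
vertex 0.877 -3.619 4.158
endloop
endfacet
facet normal -0.662 0.535 -0.525
outer loop
vertex -0.905 4.964 -0.66
vertex -1.487 4.167 -0.738
vertex -1.484 4.862 -0.033
endloop
endfacet
facet normal 0.327 0.837 0.438
outer loop
vertex -0.905 4.964 -0.66
vertex -1.484 4.862 -0.033
vertex 0.328 3.971 0.315
endloop
endfacet
facet normal 0.328 0.837 0.438
outer loop
vertex 0.328 3.971 0.315
vertex -1.484 4.862 -0.033
vertex -0.25 3.869 0.942
endloop
endfacet
facet normal 0.663 -0.534 0.525
outer loop
vertex 0.328 3.971 0.315
vertex -0.25 3.869 0.942
vertex -0.253 3.173 0.238
endloop
endfacet
facet normal -0.664 0.534 -0.524
outer loop
vertex -1.484 4.862 -0.033
vertex -1.487 4.167 -0.738
vertex -2.064 4.236 0.064
endloop
endfacet
facet normal -0.322 0.429 0.844
outer loop
vertex -1.484 4.862 -0.033
vertex -2.064 4.236 0.064
vertex -0.25 3.869 0.942
endloop
endfacet
facet normal -0.322 0.429 0.844
outer loop
vertex -0.25 3.869 0.942
vertex -2.064 4.236 0.064
vertex -0.83 3.243 1.039
endloop
endfacet
facet normal 0.664 -0.533 0.525
outer loop
vertex -0.25 3.869 0.942
vertex -0.83 3.243 1.039
vertex -0.253 3.173 0.238
endloop
endfacet
facet normal -0.664 0.534 -0.523
outer loop
vertex -2.064 4.236 0.064
vertex -1.487 4.167 -0.738
vertex -2.21 3.558 -0.443
endloop
endfacet
facet normal -0.729 -0.302 0.614
outer loop
vertex -2.064 4.236 0.064
vertex -2.21 3.558 -0.443
vertex -0.83 3.243 1.039
endloop
endfacet
facet normal -0.729 -0.302 0.614
outer loop
vertex -0.83 3.243 1.039
vertex -2.21 3.558 -0.443
vertex -0.976 2.565 0.532
endloop
endfacet
facet normal 0.663 -0.535 0.524
outer loop
vertex -0.83 3.243 1.039
vertex -0.976 2.565 0.532
vertex -0.253 3.173 0.238
endloop
endfacet
facet normal -0.663 0.533 -0.525
outer loop
vertex -2.21 3.558 -0.443
vertex -1.487 4.167 -0.738
vertex -1.811 3.338 -1.171
endloop
endfacet
facet normal -0.587 -0.806 -0.078
outer loop
vertex -2.21 3.558 -0.443
vertex -1.811 3.338 -1.171
vertex -0.976 2.565 0.532
endloop
endfacet
facet normal -0.587 -0.806 -0.078
outer loop
vertex -0.976 2.565 0.532
vertex -1.811 3.338 -1.171
vertex -0.578 2.345 -0.196
endloop
endfacet
facet normal 0.663 -0.535 0.524
outer loop
vertex -0.976 2.565 0.532
vertex -0.578 2.345 -0.196
vertex -0.253 3.173 0.238
endloop
endfacet
facet normal -0.663 0.533 -0.525
outer loop
vertex -1.811 3.338 -1.171
vertex -1.487 4.167 -0.738
vertex -1.168 3.742 -1.573
endloop
endfacet
facet normal -0.003 -0.703 -0.711
outer loop
vertex -1.811 3.338 -1.171
vertex -1.168 3.742 -1.573
vertex -0.578 2.345 -0.196
endloop
endfacet
facet normal -0.003 -0.703 -0.711
outer loop
vertex -0.578 2.345 -0.196
vertex -1.168 3.742 -1.573
vertex 0.065 2.749 -0.598
endloop
endfacet
facet normal 0.663 -0.535 0.524
outer loop
vertex -0.578 2.345 -0.196
vertex 0.065 2.749 -0.598
vertex -0.253 3.173 0.238
endloop
endfacet
facet normal -0.663 0.534 -0.525
outer loop
vertex -1.168 3.742 -1.573
vertex -1.487 4.167 -0.738
vertex -0.765 4.466 -1.346
endloop
endfacet
facet normal 0.583 -0.071 -0.809
outer loop
vertex -1.168 3.742 -1.573
vertex -0.765 4.466 -1.346
vertex 0.065 2.749 -0.598
endloop
endfacet
facet normal 0.583 -0.071 -0.809
outer loop
vertex 0.065 2.749 -0.598
vertex -0.765 4.466 -1.346
vertex 0.468 3.472 -0.371
endloop
endfacet
facet normal 0.664 -0.534 0.523
outer loop
vertex 0.065 2.749 -0.598
vertex 0.468 3.472 -0.371
vertex -0.253 3.173 0.238
endloop
endfacet
facet normal -0.663 0.535 -0.524
outer loop
vertex -0.765 4.466 -1.346
vertex -1.487 4.167 -0.738
vertex -0.905 4.964 -0.66
endloop
endfacet
facet normal 0.731 0.615 -0.297
outer loop
vertex -0.765 4.466 -1.346
vertex -0.905 4.964 -0.66
vertex 0.468 3.472 -0.371
endloop
endfacet
facet normal 0.730 0.615 -0.298
outer loop
vertex 0.468 3.472 -0.371
vertex -0.905 4.964 -0.66
vertex 0.328 3.971 0.315
endloop
endfacet
facet normal 0.664 -0.534 0.524
outer loop
vertex 0.468 3.472 -0.371
vertex 0.328 3.971 0.315
vertex -0.253 3.173 0.238
endloop
endfacet

endsolid


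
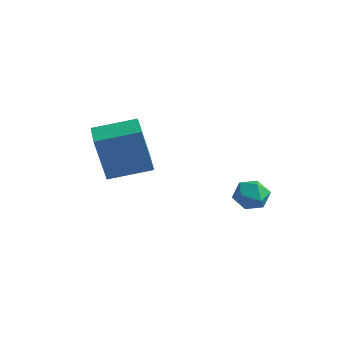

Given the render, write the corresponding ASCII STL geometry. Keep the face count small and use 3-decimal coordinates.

solid 
facet normal -0.724 0.688 0.054
outer loop
vertex -4.577 0.35 2.584
vertex -3.419 1.539 2.956
vertex -4.348 0.746 0.607
endloop
endfacet
facet normal -0.681 -0.699 -0.219
outer loop
vertex -3.501 -0.059 0.544
vertex -4.577 0.35 2.584
vertex -4.348 0.746 0.607
endloop
endfacet
facet normal -0.724 0.688 0.054
outer loop
vertex -4.348 0.746 0.607
vertex -3.419 1.539 2.956
vertex -3.19 1.935 0.979
endloop
endfacet
facet normal 0.113 0.195 -0.974
outer loop
vertex -3.19 1.935 0.979
vertex -3.501 -0.059 0.544
vertex -4.348 0.746 0.607
endloop
endfacet
facet normal -0.113 -0.195 0.974
outer loop
vertex -4.577 0.35 2.584
vertex -2.572 0.734 2.893
vertex -3.419 1.539 2.956
endloop
endfacet
facet normal -0.681 -0.699 -0.219
outer loop
vertex -3.73 -0.455 2.521
vertex -4.577 0.35 2.584
vertex -3.501 -0.059 0.544
endloop
endfacet
facet normal -0.113 -0.195 0.974
outer loop
vertex -3.73 -0.455 2.521
vertex -2.572 0.734 2.893
vertex -4.577 0.35 2.584
endloop
endfacet
facet normal 0.681 0.699 0.219
outer loop
vertex -3.419 1.539 2.956
vertex -2.572 0.734 2.893
vertex -3.19 1.935 0.979
endloop
endfacet
facet normal 0.113 0.195 -0.974
outer loop
vertex -2.343 1.13 0.916
vertex -3.501 -0.059 0.544
vertex -3.19 1.935 0.979
endloop
endfacet
facet normal 0.681 0.699 0.219
outer loop
vertex -3.19 1.935 0.979
vertex -2.572 0.734 2.893
vertex -2.343 1.13 0.916
endloop
endfacet
facet normal 0.724 -0.688 -0.054
outer loop
vertex -2.343 1.13 0.916
vertex -3.73 -0.455 2.521
vertex -3.501 -0.059 0.544
endloop
endfacet
facet normal 0.724 -0.688 -0.054
outer loop
vertex -2.572 0.734 2.893
vertex -3.73 -0.455 2.521
vertex -2.343 1.13 0.916
endloop
endfacet
facet normal -0.730 0.420 0.540
outer loop
vertex 0.024 3.115 -0.082
vertex 0.211 2.707 0.488
vertex 0.516 3.359 0.393
endloop
endfacet
facet normal -0.482 0.875 0.050
outer loop
vertex 0.024 3.115 -0.082
vertex 0.516 3.359 0.393
vertex 0.619 3.456 -0.319
endloop
endfacet
facet normal -0.565 0.574 -0.592
outer loop
vertex 0.024 3.115 -0.082
vertex 0.619 3.456 -0.319
vertex 0.378 2.864 -0.663
endloop
endfacet
facet normal -0.865 -0.066 -0.498
outer loop
vertex 0.024 3.115 -0.082
vertex 0.378 2.864 -0.663
vertex 0.126 2.402 -0.164
endloop
endfacet
facet normal -0.966 -0.161 0.201
outer loop
vertex 0.024 3.115 -0.082
vertex 0.126 2.402 -0.164
vertex 0.211 2.707 0.488
endloop
endfacet
facet normal 0.219 0.962 0.163
outer loop
vertex 0.619 3.456 -0.319
vertex 0.516 3.359 0.393
vertex 1.174 3.258 0.104
endloop
endfacet
facet normal -0.183 0.225 0.957
outer loop
vertex 0.516 3.359 0.393
vertex 0.211 2.707 0.488
vertex 0.922 2.796 0.603
endloop
endfacet
facet normal -0.567 -0.716 0.409
outer loop
vertex 0.211 2.707 0.488
vertex 0.126 2.402 -0.164
vertex 0.681 2.204 0.259
endloop
endfacet
facet normal -0.404 -0.561 -0.723
outer loop
vertex 0.126 2.402 -0.164
vertex 0.378 2.864 -0.663
vertex 0.784 2.301 -0.453
endloop
endfacet
facet normal 0.082 0.476 -0.876
outer loop
vertex 0.378 2.864 -0.663
vertex 0.619 3.456 -0.319
vertex 1.089 2.953 -0.548
endloop
endfacet
facet normal 0.865 0.066 0.498
outer loop
vertex 1.276 2.545 0.022
vertex 1.174 3.258 0.104
vertex 0.922 2.796 0.603
endloop
endfacet
facet normal 0.565 -0.574 0.592
outer loop
vertex 1.276 2.545 0.022
vertex 0.922 2.796 0.603
vertex 0.681 2.204 0.259
endloop
endfacet
facet normal 0.482 -0.875 -0.050
outer loop
vertex 1.276 2.545 0.022
vertex 0.681 2.204 0.259
vertex 0.784 2.301 -0.453
endloop
endfacet
facet normal 0.730 -0.420 -0.540
outer loop
vertex 1.276 2.545 0.022
vertex 0.784 2.301 -0.453
vertex 1.089 2.953 -0.548
endloop
endfacet
facet normal 0.966 0.161 -0.201
outer loop
vertex 1.276 2.545 0.022
vertex 1.089 2.953 -0.548
vertex 1.174 3.258 0.104
endloop
endfacet
facet normal 0.404 0.561 0.723
outer loop
vertex 0.922 2.796 0.603
vertex 1.174 3.258 0.104
vertex 0.516 3.359 0.393
endloop
endfacet
facet normal -0.082 -0.476 0.876
outer loop
vertex 0.681 2.204 0.259
vertex 0.922 2.796 0.603
vertex 0.211 2.707 0.488
endloop
endfacet
facet normal -0.219 -0.962 -0.163
outer loop
vertex 0.784 2.301 -0.453
vertex 0.681 2.204 0.259
vertex 0.126 2.402 -0.164
endloop
endfacet
facet normal 0.183 -0.225 -0.957
outer loop
vertex 1.089 2.953 -0.548
vertex 0.784 2.301 -0.453
vertex 0.378 2.864 -0.663
endloop
endfacet
facet normal 0.567 0.716 -0.409
outer loop
vertex 1.174 3.258 0.104
vertex 1.089 2.953 -0.548
vertex 0.619 3.456 -0.319
endloop
endfacet

endsolid


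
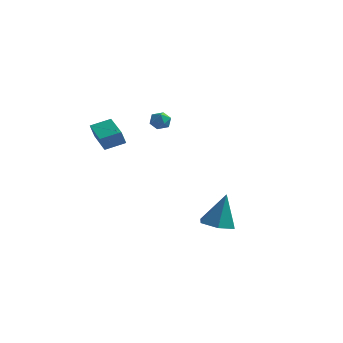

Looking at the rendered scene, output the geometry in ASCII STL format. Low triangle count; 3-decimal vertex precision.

solid 
facet normal -0.380 -0.567 0.730
outer loop
vertex -3.147 3.203 1.444
vertex -2.887 2.654 1.153
vertex -2.527 2.997 1.607
endloop
endfacet
facet normal -0.227 0.086 0.970
outer loop
vertex -3.147 3.203 1.444
vertex -2.527 2.997 1.607
vertex -2.652 3.652 1.52
endloop
endfacet
facet normal -0.595 0.558 0.579
outer loop
vertex -3.147 3.203 1.444
vertex -2.652 3.652 1.52
vertex -3.088 3.715 1.011
endloop
endfacet
facet normal -0.976 0.195 0.098
outer loop
vertex -3.147 3.203 1.444
vertex -3.088 3.715 1.011
vertex -3.234 3.099 0.785
endloop
endfacet
facet normal -0.844 -0.501 0.191
outer loop
vertex -3.147 3.203 1.444
vertex -3.234 3.099 0.785
vertex -2.887 2.654 1.153
endloop
endfacet
facet normal 0.469 0.204 0.859
outer loop
vertex -2.652 3.652 1.52
vertex -2.527 2.997 1.607
vertex -2.086 3.381 1.275
endloop
endfacet
facet normal 0.220 -0.854 0.471
outer loop
vertex -2.527 2.997 1.607
vertex -2.887 2.654 1.153
vertex -2.232 2.765 1.049
endloop
endfacet
facet normal -0.531 -0.746 -0.402
outer loop
vertex -2.887 2.654 1.153
vertex -3.234 3.099 0.785
vertex -2.668 2.828 0.54
endloop
endfacet
facet normal -0.744 0.378 -0.551
outer loop
vertex -3.234 3.099 0.785
vertex -3.088 3.715 1.011
vertex -2.793 3.483 0.453
endloop
endfacet
facet normal -0.127 0.965 0.228
outer loop
vertex -3.088 3.715 1.011
vertex -2.652 3.652 1.52
vertex -2.433 3.826 0.907
endloop
endfacet
facet normal 0.976 -0.195 -0.098
outer loop
vertex -2.173 3.277 0.616
vertex -2.086 3.381 1.275
vertex -2.232 2.765 1.049
endloop
endfacet
facet normal 0.595 -0.558 -0.579
outer loop
vertex -2.173 3.277 0.616
vertex -2.232 2.765 1.049
vertex -2.668 2.828 0.54
endloop
endfacet
facet normal 0.227 -0.086 -0.970
outer loop
vertex -2.173 3.277 0.616
vertex -2.668 2.828 0.54
vertex -2.793 3.483 0.453
endloop
endfacet
facet normal 0.380 0.567 -0.730
outer loop
vertex -2.173 3.277 0.616
vertex -2.793 3.483 0.453
vertex -2.433 3.826 0.907
endloop
endfacet
facet normal 0.844 0.501 -0.191
outer loop
vertex -2.173 3.277 0.616
vertex -2.433 3.826 0.907
vertex -2.086 3.381 1.275
endloop
endfacet
facet normal 0.744 -0.378 0.551
outer loop
vertex -2.232 2.765 1.049
vertex -2.086 3.381 1.275
vertex -2.527 2.997 1.607
endloop
endfacet
facet normal 0.127 -0.965 -0.228
outer loop
vertex -2.668 2.828 0.54
vertex -2.232 2.765 1.049
vertex -2.887 2.654 1.153
endloop
endfacet
facet normal -0.469 -0.204 -0.859
outer loop
vertex -2.793 3.483 0.453
vertex -2.668 2.828 0.54
vertex -3.234 3.099 0.785
endloop
endfacet
facet normal -0.220 0.854 -0.471
outer loop
vertex -2.433 3.826 0.907
vertex -2.793 3.483 0.453
vertex -3.088 3.715 1.011
endloop
endfacet
facet normal 0.531 0.746 0.402
outer loop
vertex -2.086 3.381 1.275
vertex -2.433 3.826 0.907
vertex -2.652 3.652 1.52
endloop
endfacet
facet normal -0.651 0.746 0.141
outer loop
vertex -3.646 -3.55 2.85
vertex -2.767 -2.853 3.218
vertex -3.516 -3.282 2.033
endloop
endfacet
facet normal -0.745 -0.590 -0.312
outer loop
vertex -2.273 -4.707 1.762
vertex -3.646 -3.55 2.85
vertex -3.516 -3.282 2.033
endloop
endfacet
facet normal -0.651 0.746 0.142
outer loop
vertex -3.516 -3.282 2.033
vertex -2.767 -2.853 3.218
vertex -2.638 -2.585 2.4
endloop
endfacet
facet normal 0.148 0.308 -0.940
outer loop
vertex -2.638 -2.585 2.4
vertex -2.273 -4.707 1.762
vertex -3.516 -3.282 2.033
endloop
endfacet
facet normal -0.149 -0.308 0.940
outer loop
vertex -3.646 -3.55 2.85
vertex -1.524 -4.278 2.947
vertex -2.767 -2.853 3.218
endloop
endfacet
facet normal -0.744 -0.591 -0.311
outer loop
vertex -2.402 -4.975 2.58
vertex -3.646 -3.55 2.85
vertex -2.273 -4.707 1.762
endloop
endfacet
facet normal -0.149 -0.308 0.940
outer loop
vertex -2.402 -4.975 2.58
vertex -1.524 -4.278 2.947
vertex -3.646 -3.55 2.85
endloop
endfacet
facet normal 0.745 0.590 0.311
outer loop
vertex -2.767 -2.853 3.218
vertex -1.524 -4.278 2.947
vertex -2.638 -2.585 2.4
endloop
endfacet
facet normal 0.149 0.308 -0.940
outer loop
vertex -1.394 -4.01 2.13
vertex -2.273 -4.707 1.762
vertex -2.638 -2.585 2.4
endloop
endfacet
facet normal 0.744 0.591 0.312
outer loop
vertex -2.638 -2.585 2.4
vertex -1.524 -4.278 2.947
vertex -1.394 -4.01 2.13
endloop
endfacet
facet normal 0.651 -0.746 -0.142
outer loop
vertex -1.394 -4.01 2.13
vertex -2.402 -4.975 2.58
vertex -2.273 -4.707 1.762
endloop
endfacet
facet normal 0.651 -0.746 -0.141
outer loop
vertex -1.524 -4.278 2.947
vertex -2.402 -4.975 2.58
vertex -1.394 -4.01 2.13
endloop
endfacet
facet normal -0.147 -0.237 -0.960
outer loop
vertex 3.035 -0.213 -4.522
vertex 2.416 -0.997 -4.234
vertex 2.014 -0.054 -4.405
endloop
endfacet
facet normal 0.169 0.975 0.146
outer loop
vertex 3.035 -0.213 -4.522
vertex 2.014 -0.054 -4.405
vertex 2.724 -0.503 -2.226
endloop
endfacet
facet normal -0.148 -0.237 -0.960
outer loop
vertex 2.014 -0.054 -4.405
vertex 2.416 -0.997 -4.234
vertex 1.395 -0.838 -4.116
endloop
endfacet
facet normal -0.667 0.656 0.353
outer loop
vertex 2.014 -0.054 -4.405
vertex 1.395 -0.838 -4.116
vertex 2.724 -0.503 -2.226
endloop
endfacet
facet normal -0.148 -0.237 -0.960
outer loop
vertex 1.395 -0.838 -4.116
vertex 2.416 -0.997 -4.234
vertex 1.797 -1.782 -3.945
endloop
endfacet
facet normal -0.778 -0.225 0.587
outer loop
vertex 1.395 -0.838 -4.116
vertex 1.797 -1.782 -3.945
vertex 2.724 -0.503 -2.226
endloop
endfacet
facet normal -0.148 -0.237 -0.960
outer loop
vertex 1.797 -1.782 -3.945
vertex 2.416 -0.997 -4.234
vertex 2.818 -1.941 -4.063
endloop
endfacet
facet normal -0.052 -0.788 0.614
outer loop
vertex 1.797 -1.782 -3.945
vertex 2.818 -1.941 -4.063
vertex 2.724 -0.503 -2.226
endloop
endfacet
facet normal -0.147 -0.237 -0.960
outer loop
vertex 2.818 -1.941 -4.063
vertex 2.416 -0.997 -4.234
vertex 3.437 -1.157 -4.351
endloop
endfacet
facet normal 0.784 -0.469 0.407
outer loop
vertex 2.818 -1.941 -4.063
vertex 3.437 -1.157 -4.351
vertex 2.724 -0.503 -2.226
endloop
endfacet
facet normal -0.147 -0.237 -0.960
outer loop
vertex 3.437 -1.157 -4.351
vertex 2.416 -0.997 -4.234
vertex 3.035 -0.213 -4.522
endloop
endfacet
facet normal 0.894 0.412 0.173
outer loop
vertex 3.437 -1.157 -4.351
vertex 3.035 -0.213 -4.522
vertex 2.724 -0.503 -2.226
endloop
endfacet

endsolid


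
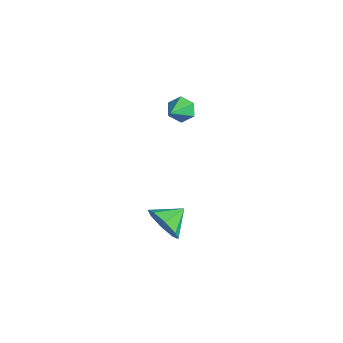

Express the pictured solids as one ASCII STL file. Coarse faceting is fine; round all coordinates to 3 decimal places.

solid 
facet normal -0.568 0.620 -0.541
outer loop
vertex -1.92 3.188 -0.17
vertex -2.323 3.378 0.471
vertex -1.688 3.787 0.273
endloop
endfacet
facet normal 0.920 -0.070 -0.387
outer loop
vertex -1.92 3.188 -0.17
vertex -1.688 3.787 0.273
vertex -1.317 2.282 1.429
endloop
endfacet
facet normal -0.568 0.619 -0.542
outer loop
vertex -1.688 3.787 0.273
vertex -2.323 3.378 0.471
vertex -2.091 3.978 0.913
endloop
endfacet
facet normal 0.801 0.476 0.363
outer loop
vertex -1.688 3.787 0.273
vertex -2.091 3.978 0.913
vertex -1.317 2.282 1.429
endloop
endfacet
facet normal -0.569 0.619 -0.542
outer loop
vertex -2.091 3.978 0.913
vertex -2.323 3.378 0.471
vertex -2.725 3.569 1.111
endloop
endfacet
facet normal 0.084 0.325 0.942
outer loop
vertex -2.091 3.978 0.913
vertex -2.725 3.569 1.111
vertex -1.317 2.282 1.429
endloop
endfacet
facet normal -0.568 0.620 -0.542
outer loop
vertex -2.725 3.569 1.111
vertex -2.323 3.378 0.471
vertex -2.957 2.97 0.669
endloop
endfacet
facet normal -0.514 -0.371 0.773
outer loop
vertex -2.725 3.569 1.111
vertex -2.957 2.97 0.669
vertex -1.317 2.282 1.429
endloop
endfacet
facet normal -0.568 0.620 -0.541
outer loop
vertex -2.957 2.97 0.669
vertex -2.323 3.378 0.471
vertex -2.555 2.779 0.028
endloop
endfacet
facet normal -0.396 -0.918 0.025
outer loop
vertex -2.957 2.97 0.669
vertex -2.555 2.779 0.028
vertex -1.317 2.282 1.429
endloop
endfacet
facet normal -0.568 0.620 -0.541
outer loop
vertex -2.555 2.779 0.028
vertex -2.323 3.378 0.471
vertex -1.92 3.188 -0.17
endloop
endfacet
facet normal 0.321 -0.767 -0.556
outer loop
vertex -2.555 2.779 0.028
vertex -1.92 3.188 -0.17
vertex -1.317 2.282 1.429
endloop
endfacet
facet normal 0.178 -0.920 -0.350
outer loop
vertex 4.71 -1.059 -0.427
vertex 4.089 -0.856 -1.275
vertex 5.13 -0.739 -1.054
endloop
endfacet
facet normal 0.571 0.511 0.643
outer loop
vertex 4.71 -1.059 -0.427
vertex 5.13 -0.739 -1.054
vertex 3.851 0.376 -0.805
endloop
endfacet
facet normal 0.178 -0.920 -0.350
outer loop
vertex 5.13 -0.739 -1.054
vertex 4.089 -0.856 -1.275
vertex 4.939 -0.488 -1.81
endloop
endfacet
facet normal 0.664 0.744 0.079
outer loop
vertex 5.13 -0.739 -1.054
vertex 4.939 -0.488 -1.81
vertex 3.851 0.376 -0.805
endloop
endfacet
facet normal 0.178 -0.920 -0.350
outer loop
vertex 4.939 -0.488 -1.81
vertex 4.089 -0.856 -1.275
vertex 4.251 -0.453 -2.252
endloop
endfacet
facet normal 0.306 0.860 -0.408
outer loop
vertex 4.939 -0.488 -1.81
vertex 4.251 -0.453 -2.252
vertex 3.851 0.376 -0.805
endloop
endfacet
facet normal 0.178 -0.920 -0.350
outer loop
vertex 4.251 -0.453 -2.252
vertex 4.089 -0.856 -1.275
vertex 3.468 -0.654 -2.122
endloop
endfacet
facet normal -0.292 0.793 -0.535
outer loop
vertex 4.251 -0.453 -2.252
vertex 3.468 -0.654 -2.122
vertex 3.851 0.376 -0.805
endloop
endfacet
facet normal 0.178 -0.920 -0.350
outer loop
vertex 3.468 -0.654 -2.122
vertex 4.089 -0.856 -1.275
vertex 3.049 -0.974 -1.495
endloop
endfacet
facet normal -0.782 0.580 -0.226
outer loop
vertex 3.468 -0.654 -2.122
vertex 3.049 -0.974 -1.495
vertex 3.851 0.376 -0.805
endloop
endfacet
facet normal 0.178 -0.920 -0.350
outer loop
vertex 3.049 -0.974 -1.495
vertex 4.089 -0.856 -1.275
vertex 3.239 -1.225 -0.739
endloop
endfacet
facet normal -0.875 0.348 0.336
outer loop
vertex 3.049 -0.974 -1.495
vertex 3.239 -1.225 -0.739
vertex 3.851 0.376 -0.805
endloop
endfacet
facet normal 0.178 -0.920 -0.350
outer loop
vertex 3.239 -1.225 -0.739
vertex 4.089 -0.856 -1.275
vertex 3.927 -1.26 -0.297
endloop
endfacet
facet normal -0.517 0.232 0.824
outer loop
vertex 3.239 -1.225 -0.739
vertex 3.927 -1.26 -0.297
vertex 3.851 0.376 -0.805
endloop
endfacet
facet normal 0.178 -0.920 -0.350
outer loop
vertex 3.927 -1.26 -0.297
vertex 4.089 -0.856 -1.275
vertex 4.71 -1.059 -0.427
endloop
endfacet
facet normal 0.081 0.299 0.951
outer loop
vertex 3.927 -1.26 -0.297
vertex 4.71 -1.059 -0.427
vertex 3.851 0.376 -0.805
endloop
endfacet

endsolid
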